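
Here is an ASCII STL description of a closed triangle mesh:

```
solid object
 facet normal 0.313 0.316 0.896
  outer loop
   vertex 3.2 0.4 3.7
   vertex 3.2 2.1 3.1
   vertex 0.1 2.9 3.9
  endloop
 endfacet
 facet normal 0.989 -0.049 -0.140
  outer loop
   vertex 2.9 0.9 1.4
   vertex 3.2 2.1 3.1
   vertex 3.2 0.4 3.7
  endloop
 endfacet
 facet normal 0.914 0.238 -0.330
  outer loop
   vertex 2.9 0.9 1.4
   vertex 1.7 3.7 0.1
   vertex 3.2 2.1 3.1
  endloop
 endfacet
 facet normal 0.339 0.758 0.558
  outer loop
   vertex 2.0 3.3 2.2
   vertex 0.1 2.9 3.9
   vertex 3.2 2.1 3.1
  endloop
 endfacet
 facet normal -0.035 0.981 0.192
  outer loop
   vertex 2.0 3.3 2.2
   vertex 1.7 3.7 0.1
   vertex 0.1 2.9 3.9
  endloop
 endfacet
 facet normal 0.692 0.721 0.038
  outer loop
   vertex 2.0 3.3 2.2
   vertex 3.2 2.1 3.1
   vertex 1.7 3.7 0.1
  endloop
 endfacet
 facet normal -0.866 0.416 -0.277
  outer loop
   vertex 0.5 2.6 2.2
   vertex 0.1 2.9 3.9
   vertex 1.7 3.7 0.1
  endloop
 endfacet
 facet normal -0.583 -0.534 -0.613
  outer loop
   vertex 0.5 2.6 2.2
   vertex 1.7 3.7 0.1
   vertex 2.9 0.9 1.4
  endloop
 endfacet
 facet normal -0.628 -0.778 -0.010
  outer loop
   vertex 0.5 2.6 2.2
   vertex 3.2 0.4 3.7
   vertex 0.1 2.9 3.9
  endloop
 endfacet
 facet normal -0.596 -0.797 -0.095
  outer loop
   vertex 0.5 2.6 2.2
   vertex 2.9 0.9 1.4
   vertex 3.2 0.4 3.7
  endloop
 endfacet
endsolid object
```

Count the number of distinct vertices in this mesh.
7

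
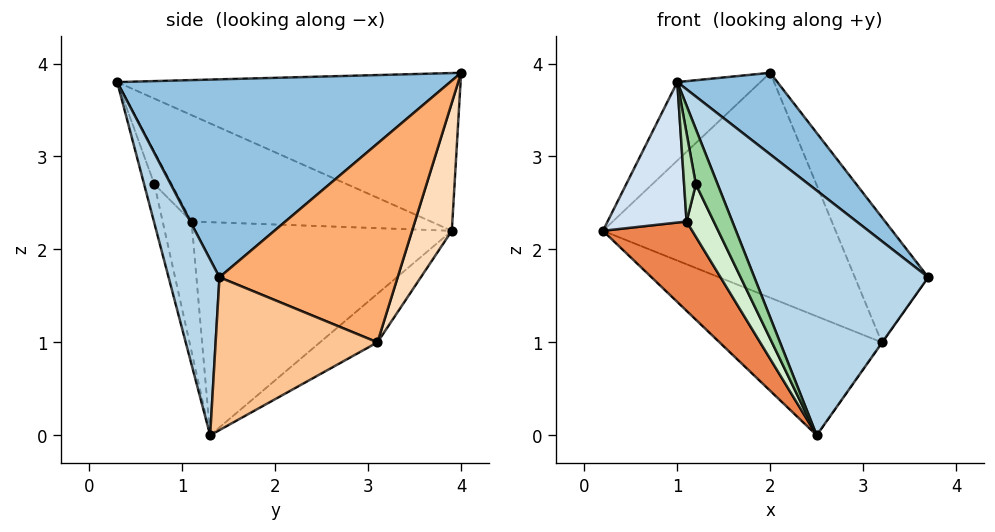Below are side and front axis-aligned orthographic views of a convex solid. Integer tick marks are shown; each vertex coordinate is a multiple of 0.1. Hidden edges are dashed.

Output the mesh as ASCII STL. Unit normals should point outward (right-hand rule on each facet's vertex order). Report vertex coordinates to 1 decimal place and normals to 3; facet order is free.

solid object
 facet normal -0.682 0.165 0.712
  outer loop
   vertex 2.0 4.0 3.9
   vertex 0.2 3.9 2.2
   vertex 1.0 0.3 3.8
  endloop
 endfacet
 facet normal 0.650 -0.196 0.734
  outer loop
   vertex 2.0 4.0 3.9
   vertex 1.0 0.3 3.8
   vertex 3.7 1.4 1.7
  endloop
 endfacet
 facet normal 0.278 -0.950 -0.140
  outer loop
   vertex 2.5 1.3 0.0
   vertex 3.7 1.4 1.7
   vertex 1.0 0.3 3.8
  endloop
 endfacet
 facet normal -0.925 -0.305 -0.225
  outer loop
   vertex 1.1 1.1 2.3
   vertex 1.0 0.3 3.8
   vertex 0.2 3.9 2.2
  endloop
 endfacet
 facet normal -0.809 -0.279 -0.517
  outer loop
   vertex 1.1 1.1 2.3
   vertex 0.2 3.9 2.2
   vertex 2.5 1.3 0.0
  endloop
 endfacet
 facet normal 0.894 0.368 0.256
  outer loop
   vertex 3.2 3.1 1.0
   vertex 2.0 4.0 3.9
   vertex 3.7 1.4 1.7
  endloop
 endfacet
 facet normal 0.817 0.003 -0.577
  outer loop
   vertex 3.2 3.1 1.0
   vertex 3.7 1.4 1.7
   vertex 2.5 1.3 0.0
  endloop
 endfacet
 facet normal 0.164 0.959 -0.230
  outer loop
   vertex 3.2 3.1 1.0
   vertex 0.2 3.9 2.2
   vertex 2.0 4.0 3.9
  endloop
 endfacet
 facet normal -0.188 0.532 -0.826
  outer loop
   vertex 3.2 3.1 1.0
   vertex 2.5 1.3 0.0
   vertex 0.2 3.9 2.2
  endloop
 endfacet
 facet normal -0.395 -0.838 -0.377
  outer loop
   vertex 1.2 0.7 2.7
   vertex 2.5 1.3 0.0
   vertex 1.0 0.3 3.8
  endloop
 endfacet
 facet normal -0.780 -0.529 -0.334
  outer loop
   vertex 1.2 0.7 2.7
   vertex 1.0 0.3 3.8
   vertex 1.1 1.1 2.3
  endloop
 endfacet
 facet normal -0.651 -0.612 -0.449
  outer loop
   vertex 1.2 0.7 2.7
   vertex 1.1 1.1 2.3
   vertex 2.5 1.3 0.0
  endloop
 endfacet
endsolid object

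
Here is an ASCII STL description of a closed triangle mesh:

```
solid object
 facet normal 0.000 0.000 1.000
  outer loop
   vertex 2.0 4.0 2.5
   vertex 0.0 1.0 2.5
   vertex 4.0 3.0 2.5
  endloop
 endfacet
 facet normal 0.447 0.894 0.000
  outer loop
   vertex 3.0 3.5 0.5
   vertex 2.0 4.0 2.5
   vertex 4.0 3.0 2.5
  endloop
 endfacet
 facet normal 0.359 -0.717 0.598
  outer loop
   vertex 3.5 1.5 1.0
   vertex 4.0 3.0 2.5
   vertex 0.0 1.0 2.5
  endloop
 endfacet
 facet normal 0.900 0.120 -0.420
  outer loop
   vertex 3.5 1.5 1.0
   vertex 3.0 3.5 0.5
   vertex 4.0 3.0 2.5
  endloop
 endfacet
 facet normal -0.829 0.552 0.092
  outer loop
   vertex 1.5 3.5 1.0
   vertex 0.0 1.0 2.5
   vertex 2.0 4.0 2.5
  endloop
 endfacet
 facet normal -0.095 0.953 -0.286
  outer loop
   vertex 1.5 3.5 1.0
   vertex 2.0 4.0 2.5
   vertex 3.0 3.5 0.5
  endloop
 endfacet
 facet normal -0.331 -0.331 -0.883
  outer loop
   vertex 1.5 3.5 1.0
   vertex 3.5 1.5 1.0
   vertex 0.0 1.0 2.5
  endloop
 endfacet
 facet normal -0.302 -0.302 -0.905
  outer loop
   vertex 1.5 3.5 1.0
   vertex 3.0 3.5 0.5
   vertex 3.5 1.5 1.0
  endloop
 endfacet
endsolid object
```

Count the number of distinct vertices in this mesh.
6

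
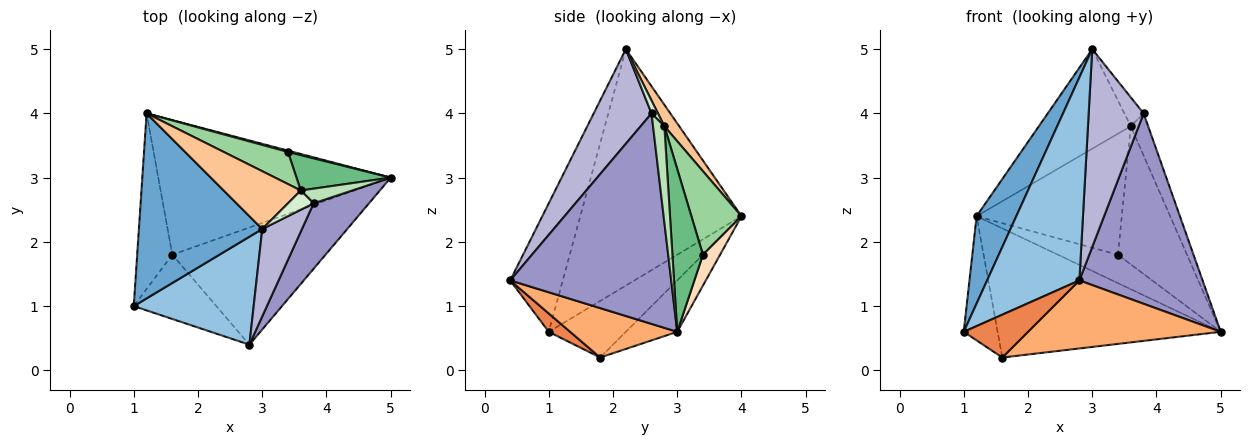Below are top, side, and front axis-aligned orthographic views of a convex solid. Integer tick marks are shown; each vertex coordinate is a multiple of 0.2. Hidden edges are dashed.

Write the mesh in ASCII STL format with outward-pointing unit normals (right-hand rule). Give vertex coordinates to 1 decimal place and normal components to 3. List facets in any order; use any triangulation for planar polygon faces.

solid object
 facet normal -0.866 -0.213 0.452
  outer loop
   vertex 3.0 2.2 5.0
   vertex 1.2 4.0 2.4
   vertex 1.0 1.0 0.6
  endloop
 endfacet
 facet normal -0.449 -0.789 0.419
  outer loop
   vertex 2.8 0.4 1.4
   vertex 3.0 2.2 5.0
   vertex 1.0 1.0 0.6
  endloop
 endfacet
 facet normal -0.796 0.350 -0.494
  outer loop
   vertex 1.6 1.8 0.2
   vertex 1.0 1.0 0.6
   vertex 1.2 4.0 2.4
  endloop
 endfacet
 facet normal -0.158 0.684 -0.712
  outer loop
   vertex 1.6 1.8 0.2
   vertex 1.2 4.0 2.4
   vertex 5.0 3.0 0.6
  endloop
 endfacet
 facet normal 0.182 -0.545 -0.818
  outer loop
   vertex 1.6 1.8 0.2
   vertex 2.8 0.4 1.4
   vertex 1.0 1.0 0.6
  endloop
 endfacet
 facet normal 0.269 -0.484 -0.833
  outer loop
   vertex 1.6 1.8 0.2
   vertex 5.0 3.0 0.6
   vertex 2.8 0.4 1.4
  endloop
 endfacet
 facet normal 0.138 0.856 0.497
  outer loop
   vertex 3.6 2.8 3.8
   vertex 1.2 4.0 2.4
   vertex 3.0 2.2 5.0
  endloop
 endfacet
 facet normal 0.274 0.961 0.046
  outer loop
   vertex 3.4 3.4 1.8
   vertex 5.0 3.0 0.6
   vertex 1.2 4.0 2.4
  endloop
 endfacet
 facet normal 0.394 0.891 0.228
  outer loop
   vertex 3.4 3.4 1.8
   vertex 3.6 2.8 3.8
   vertex 5.0 3.0 0.6
  endloop
 endfacet
 facet normal 0.316 0.917 0.243
  outer loop
   vertex 3.4 3.4 1.8
   vertex 1.2 4.0 2.4
   vertex 3.6 2.8 3.8
  endloop
 endfacet
 facet normal 0.524 0.804 0.280
  outer loop
   vertex 3.8 2.6 4.0
   vertex 5.0 3.0 0.6
   vertex 3.6 2.8 3.8
  endloop
 endfacet
 facet normal 0.267 0.802 0.535
  outer loop
   vertex 3.8 2.6 4.0
   vertex 3.6 2.8 3.8
   vertex 3.0 2.2 5.0
  endloop
 endfacet
 facet normal 0.777 -0.595 0.204
  outer loop
   vertex 3.8 2.6 4.0
   vertex 2.8 0.4 1.4
   vertex 5.0 3.0 0.6
  endloop
 endfacet
 facet normal 0.693 -0.659 0.291
  outer loop
   vertex 3.8 2.6 4.0
   vertex 3.0 2.2 5.0
   vertex 2.8 0.4 1.4
  endloop
 endfacet
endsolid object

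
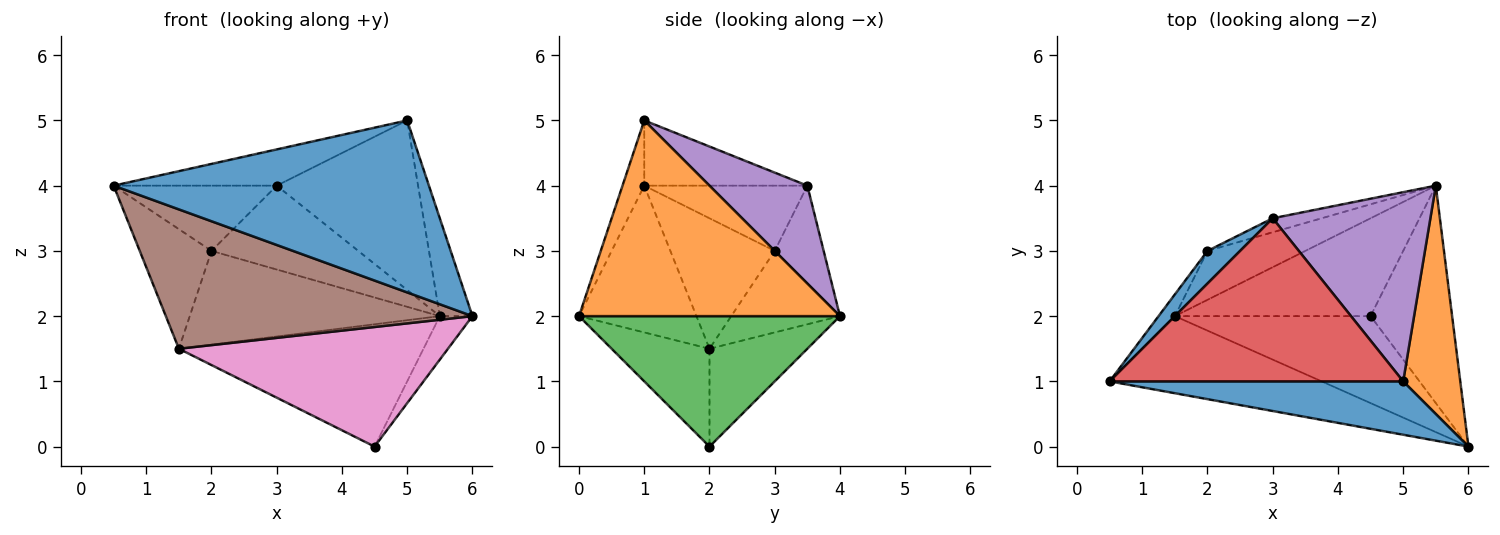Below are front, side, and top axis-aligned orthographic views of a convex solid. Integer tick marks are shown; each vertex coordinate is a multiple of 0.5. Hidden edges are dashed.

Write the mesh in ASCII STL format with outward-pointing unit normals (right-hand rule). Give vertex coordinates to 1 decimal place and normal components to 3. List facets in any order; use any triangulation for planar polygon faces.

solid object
 facet normal -0.066 -0.953 0.296
  outer loop
   vertex 5.0 1.0 5.0
   vertex 0.5 1.0 4.0
   vertex 6.0 0.0 2.0
  endloop
 endfacet
 facet normal 0.953 0.119 0.278
  outer loop
   vertex 5.0 1.0 5.0
   vertex 6.0 0.0 2.0
   vertex 5.5 4.0 2.0
  endloop
 endfacet
 facet normal 0.843 0.105 -0.527
  outer loop
   vertex 4.5 2.0 0.0
   vertex 5.5 4.0 2.0
   vertex 6.0 0.0 2.0
  endloop
 endfacet
 facet normal -0.212 0.212 0.954
  outer loop
   vertex 3.0 3.5 4.0
   vertex 0.5 1.0 4.0
   vertex 5.0 1.0 5.0
  endloop
 endfacet
 facet normal 0.420 0.606 0.676
  outer loop
   vertex 3.0 3.5 4.0
   vertex 5.0 1.0 5.0
   vertex 5.5 4.0 2.0
  endloop
 endfacet
 facet normal -0.318 -0.830 -0.459
  outer loop
   vertex 1.5 2.0 1.5
   vertex 6.0 0.0 2.0
   vertex 0.5 1.0 4.0
  endloop
 endfacet
 facet normal -0.282 -0.776 -0.564
  outer loop
   vertex 1.5 2.0 1.5
   vertex 4.5 2.0 0.0
   vertex 6.0 0.0 2.0
  endloop
 endfacet
 facet normal -0.298 0.745 -0.596
  outer loop
   vertex 1.5 2.0 1.5
   vertex 5.5 4.0 2.0
   vertex 4.5 2.0 0.0
  endloop
 endfacet
 facet normal -0.312 0.937 -0.156
  outer loop
   vertex 2.0 3.0 3.0
   vertex 3.0 3.5 4.0
   vertex 5.5 4.0 2.0
  endloop
 endfacet
 facet normal -0.360 0.827 -0.432
  outer loop
   vertex 2.0 3.0 3.0
   vertex 5.5 4.0 2.0
   vertex 1.5 2.0 1.5
  endloop
 endfacet
 facet normal -0.667 0.667 0.333
  outer loop
   vertex 2.0 3.0 3.0
   vertex 0.5 1.0 4.0
   vertex 3.0 3.5 4.0
  endloop
 endfacet
 facet normal -0.820 0.564 -0.102
  outer loop
   vertex 2.0 3.0 3.0
   vertex 1.5 2.0 1.5
   vertex 0.5 1.0 4.0
  endloop
 endfacet
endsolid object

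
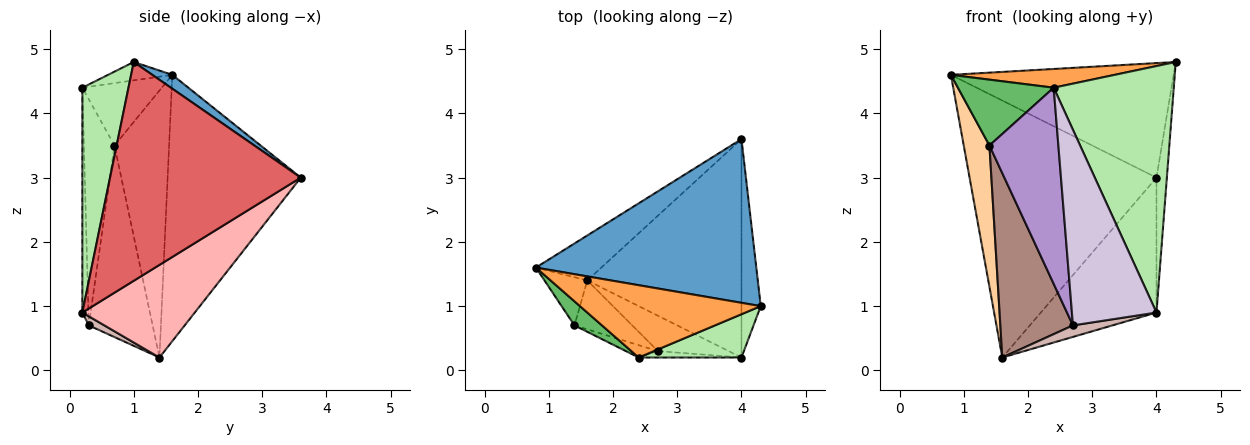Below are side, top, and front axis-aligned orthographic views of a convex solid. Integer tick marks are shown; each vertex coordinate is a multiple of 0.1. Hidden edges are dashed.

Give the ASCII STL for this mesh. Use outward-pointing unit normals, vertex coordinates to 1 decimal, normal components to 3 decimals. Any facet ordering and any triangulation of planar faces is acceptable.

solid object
 facet normal 0.051 0.572 0.818
  outer loop
   vertex 4.0 3.6 3.0
   vertex 0.8 1.6 4.6
   vertex 4.3 1.0 4.8
  endloop
 endfacet
 facet normal -0.574 0.806 -0.141
  outer loop
   vertex 1.6 1.4 0.2
   vertex 0.8 1.6 4.6
   vertex 4.0 3.6 3.0
  endloop
 endfacet
 facet normal -0.098 -0.249 0.963
  outer loop
   vertex 2.4 0.2 4.4
   vertex 4.3 1.0 4.8
   vertex 0.8 1.6 4.6
  endloop
 endfacet
 facet normal -0.895 -0.421 -0.144
  outer loop
   vertex 1.4 0.7 3.5
   vertex 0.8 1.6 4.6
   vertex 1.6 1.4 0.2
  endloop
 endfacet
 facet normal -0.614 -0.741 0.271
  outer loop
   vertex 1.4 0.7 3.5
   vertex 2.4 0.2 4.4
   vertex 0.8 1.6 4.6
  endloop
 endfacet
 facet normal 0.354 -0.921 0.162
  outer loop
   vertex 4.0 0.2 0.9
   vertex 4.3 1.0 4.8
   vertex 2.4 0.2 4.4
  endloop
 endfacet
 facet normal 0.995 0.054 -0.088
  outer loop
   vertex 4.0 0.2 0.9
   vertex 4.0 3.6 3.0
   vertex 4.3 1.0 4.8
  endloop
 endfacet
 facet normal 0.455 0.468 -0.758
  outer loop
   vertex 4.0 0.2 0.9
   vertex 1.6 1.4 0.2
   vertex 4.0 3.6 3.0
  endloop
 endfacet
 facet normal -0.405 -0.913 -0.057
  outer loop
   vertex 2.7 0.3 0.7
   vertex 2.4 0.2 4.4
   vertex 1.4 0.7 3.5
  endloop
 endfacet
 facet normal -0.072 -0.997 -0.033
  outer loop
   vertex 2.7 0.3 0.7
   vertex 4.0 0.2 0.9
   vertex 2.4 0.2 4.4
  endloop
 endfacet
 facet normal -0.648 -0.736 -0.195
  outer loop
   vertex 2.7 0.3 0.7
   vertex 1.4 0.7 3.5
   vertex 1.6 1.4 0.2
  endloop
 endfacet
 facet normal 0.122 -0.307 -0.944
  outer loop
   vertex 2.7 0.3 0.7
   vertex 1.6 1.4 0.2
   vertex 4.0 0.2 0.9
  endloop
 endfacet
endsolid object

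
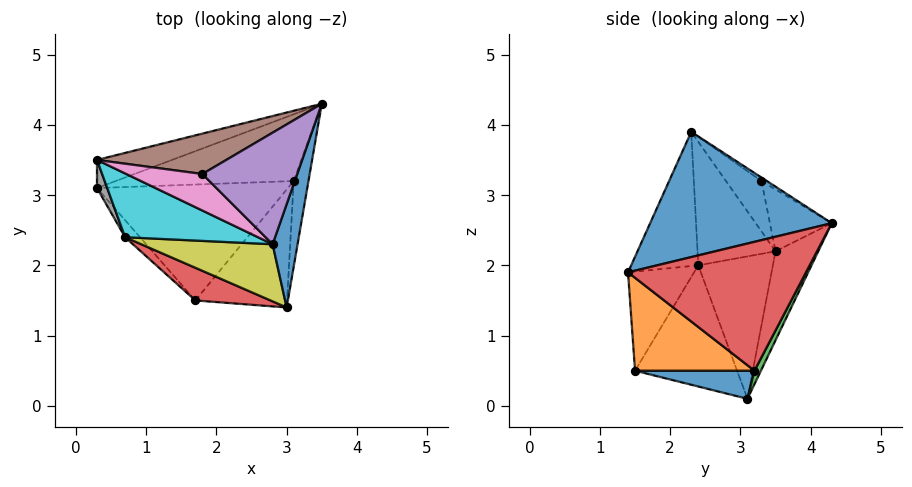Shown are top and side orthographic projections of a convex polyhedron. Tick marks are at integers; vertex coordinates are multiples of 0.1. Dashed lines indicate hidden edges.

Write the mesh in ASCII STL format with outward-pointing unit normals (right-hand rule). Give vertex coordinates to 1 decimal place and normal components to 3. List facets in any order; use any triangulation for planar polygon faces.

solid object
 facet normal 0.959 -0.211 0.191
  outer loop
   vertex 2.8 2.3 3.9
   vertex 3.0 1.4 1.9
   vertex 3.5 4.3 2.6
  endloop
 endfacet
 facet normal -0.217 0.959 -0.183
  outer loop
   vertex 0.3 3.5 2.2
   vertex 3.5 4.3 2.6
   vertex 0.3 3.1 0.1
  endloop
 endfacet
 facet normal 0.035 0.882 -0.469
  outer loop
   vertex 3.1 3.2 0.5
   vertex 0.3 3.1 0.1
   vertex 3.5 4.3 2.6
  endloop
 endfacet
 facet normal 0.983 -0.142 -0.113
  outer loop
   vertex 3.1 3.2 0.5
   vertex 3.5 4.3 2.6
   vertex 3.0 1.4 1.9
  endloop
 endfacet
 facet normal -0.031 0.552 0.833
  outer loop
   vertex 1.8 3.3 3.2
   vertex 2.8 2.3 3.9
   vertex 3.5 4.3 2.6
  endloop
 endfacet
 facet normal -0.266 0.787 0.557
  outer loop
   vertex 1.8 3.3 3.2
   vertex 3.5 4.3 2.6
   vertex 0.3 3.5 2.2
  endloop
 endfacet
 facet normal -0.551 0.032 0.834
  outer loop
   vertex 1.8 3.3 3.2
   vertex 0.3 3.5 2.2
   vertex 2.8 2.3 3.9
  endloop
 endfacet
 facet normal -0.934 -0.352 0.067
  outer loop
   vertex 0.7 2.4 2.0
   vertex 0.3 3.5 2.2
   vertex 0.3 3.1 0.1
  endloop
 endfacet
 facet normal -0.360 -0.864 0.353
  outer loop
   vertex 0.7 2.4 2.0
   vertex 3.0 1.4 1.9
   vertex 2.8 2.3 3.9
  endloop
 endfacet
 facet normal -0.636 -0.356 0.685
  outer loop
   vertex 0.7 2.4 2.0
   vertex 2.8 2.3 3.9
   vertex 0.3 3.5 2.2
  endloop
 endfacet
 facet normal 0.145 -0.119 -0.982
  outer loop
   vertex 1.7 1.5 0.5
   vertex 0.3 3.1 0.1
   vertex 3.1 3.2 0.5
  endloop
 endfacet
 facet normal 0.614 -0.506 -0.606
  outer loop
   vertex 1.7 1.5 0.5
   vertex 3.1 3.2 0.5
   vertex 3.0 1.4 1.9
  endloop
 endfacet
 facet normal -0.738 -0.669 -0.091
  outer loop
   vertex 1.7 1.5 0.5
   vertex 0.7 2.4 2.0
   vertex 0.3 3.1 0.1
  endloop
 endfacet
 facet normal -0.372 -0.884 0.282
  outer loop
   vertex 1.7 1.5 0.5
   vertex 3.0 1.4 1.9
   vertex 0.7 2.4 2.0
  endloop
 endfacet
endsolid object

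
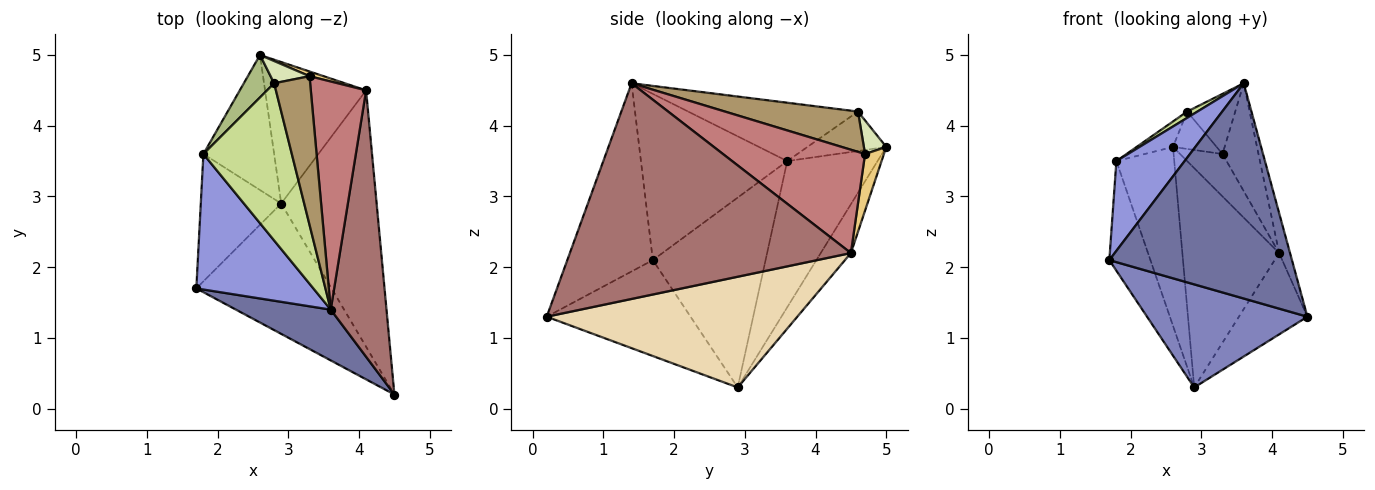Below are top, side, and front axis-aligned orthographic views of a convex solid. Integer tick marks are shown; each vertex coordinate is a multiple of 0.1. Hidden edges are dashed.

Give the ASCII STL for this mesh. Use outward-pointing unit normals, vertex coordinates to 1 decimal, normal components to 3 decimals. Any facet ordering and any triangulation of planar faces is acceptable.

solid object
 facet normal -0.415 -0.886 0.209
  outer loop
   vertex 3.6 1.4 4.6
   vertex 1.7 1.7 2.1
   vertex 4.5 0.2 1.3
  endloop
 endfacet
 facet normal -0.486 -0.542 -0.685
  outer loop
   vertex 2.9 2.9 0.3
   vertex 4.5 0.2 1.3
   vertex 1.7 1.7 2.1
  endloop
 endfacet
 facet normal -0.764 -0.356 0.538
  outer loop
   vertex 1.8 3.6 3.5
   vertex 1.7 1.7 2.1
   vertex 3.6 1.4 4.6
  endloop
 endfacet
 facet normal -0.873 0.318 -0.370
  outer loop
   vertex 1.8 3.6 3.5
   vertex 2.9 2.9 0.3
   vertex 1.7 1.7 2.1
  endloop
 endfacet
 facet normal -0.780 0.500 -0.377
  outer loop
   vertex 1.8 3.6 3.5
   vertex 2.6 5.0 3.7
   vertex 2.9 2.9 0.3
  endloop
 endfacet
 facet normal -0.744 0.344 0.573
  outer loop
   vertex 2.8 4.6 4.2
   vertex 2.6 5.0 3.7
   vertex 1.8 3.6 3.5
  endloop
 endfacet
 facet normal -0.551 -0.033 0.834
  outer loop
   vertex 2.8 4.6 4.2
   vertex 1.8 3.6 3.5
   vertex 3.6 1.4 4.6
  endloop
 endfacet
 facet normal 0.404 0.786 0.468
  outer loop
   vertex 2.8 4.6 4.2
   vertex 3.3 4.7 3.6
   vertex 2.6 5.0 3.7
  endloop
 endfacet
 facet normal 0.720 0.260 0.643
  outer loop
   vertex 2.8 4.6 4.2
   vertex 3.6 1.4 4.6
   vertex 3.3 4.7 3.6
  endloop
 endfacet
 facet normal -0.253 0.813 -0.524
  outer loop
   vertex 4.1 4.5 2.2
   vertex 2.9 2.9 0.3
   vertex 2.6 5.0 3.7
  endloop
 endfacet
 facet normal 0.404 0.909 0.101
  outer loop
   vertex 4.1 4.5 2.2
   vertex 2.6 5.0 3.7
   vertex 3.3 4.7 3.6
  endloop
 endfacet
 facet normal 0.742 0.203 -0.639
  outer loop
   vertex 4.1 4.5 2.2
   vertex 4.5 0.2 1.3
   vertex 2.9 2.9 0.3
  endloop
 endfacet
 facet normal 0.967 0.038 0.250
  outer loop
   vertex 4.1 4.5 2.2
   vertex 3.6 1.4 4.6
   vertex 4.5 0.2 1.3
  endloop
 endfacet
 facet normal 0.860 0.218 0.461
  outer loop
   vertex 4.1 4.5 2.2
   vertex 3.3 4.7 3.6
   vertex 3.6 1.4 4.6
  endloop
 endfacet
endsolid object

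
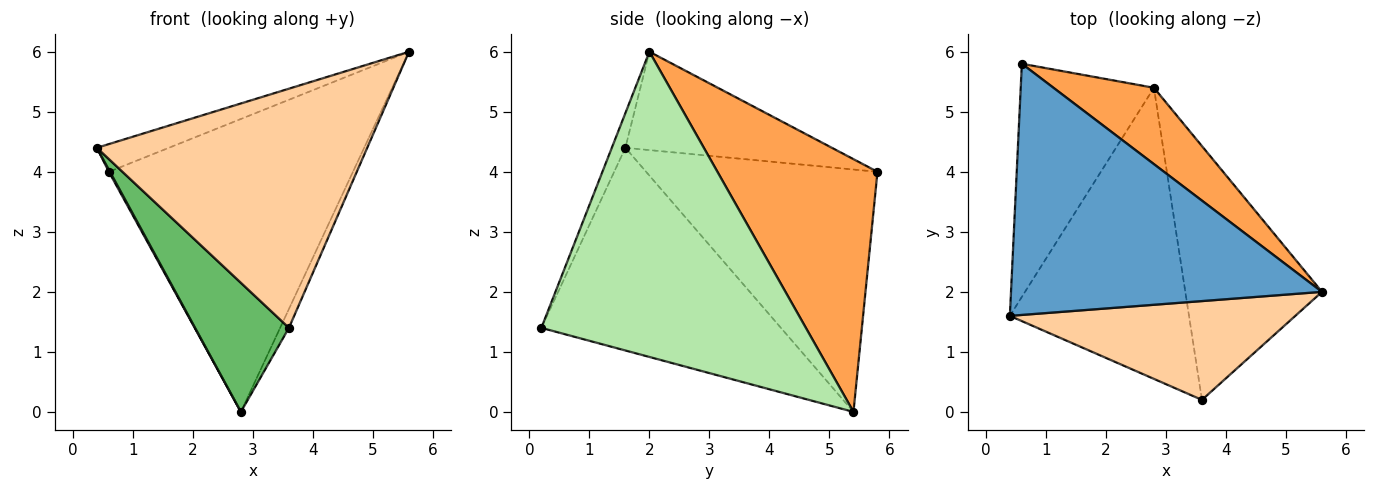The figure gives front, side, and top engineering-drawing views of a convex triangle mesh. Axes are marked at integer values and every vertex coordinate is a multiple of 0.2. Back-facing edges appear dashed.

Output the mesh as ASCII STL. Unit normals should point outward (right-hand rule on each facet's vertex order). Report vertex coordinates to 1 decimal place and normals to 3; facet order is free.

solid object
 facet normal -0.300 0.105 0.948
  outer loop
   vertex 0.6 5.8 4.0
   vertex 0.4 1.6 4.4
   vertex 5.6 2.0 6.0
  endloop
 endfacet
 facet normal -0.876 -0.004 -0.482
  outer loop
   vertex 2.8 5.4 0.0
   vertex 0.4 1.6 4.4
   vertex 0.6 5.8 4.0
  endloop
 endfacet
 facet normal 0.536 0.817 0.213
  outer loop
   vertex 2.8 5.4 0.0
   vertex 0.6 5.8 4.0
   vertex 5.6 2.0 6.0
  endloop
 endfacet
 facet normal -0.046 -0.923 0.381
  outer loop
   vertex 3.6 0.2 1.4
   vertex 5.6 2.0 6.0
   vertex 0.4 1.6 4.4
  endloop
 endfacet
 facet normal -0.719 -0.282 -0.635
  outer loop
   vertex 3.6 0.2 1.4
   vertex 0.4 1.6 4.4
   vertex 2.8 5.4 0.0
  endloop
 endfacet
 facet normal 0.912 0.030 -0.409
  outer loop
   vertex 3.6 0.2 1.4
   vertex 2.8 5.4 0.0
   vertex 5.6 2.0 6.0
  endloop
 endfacet
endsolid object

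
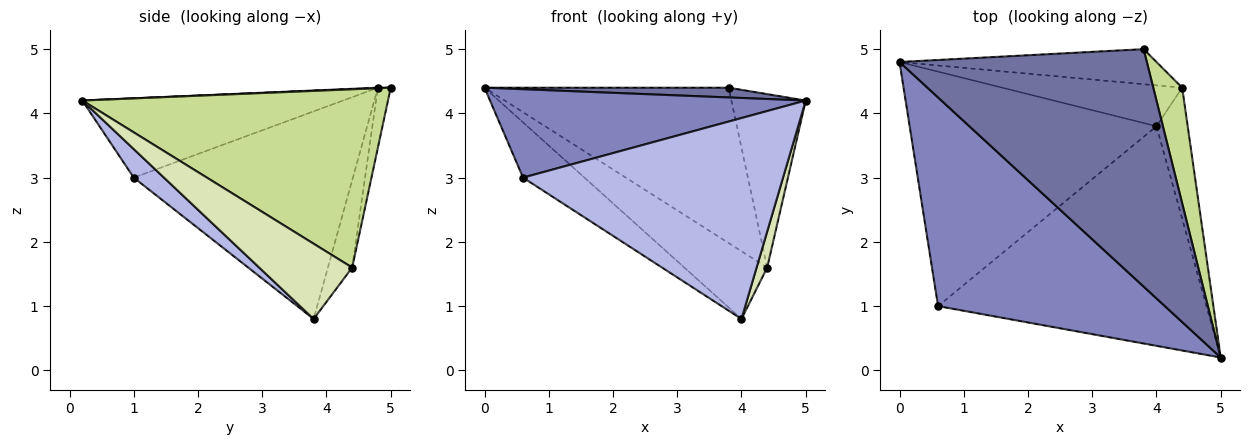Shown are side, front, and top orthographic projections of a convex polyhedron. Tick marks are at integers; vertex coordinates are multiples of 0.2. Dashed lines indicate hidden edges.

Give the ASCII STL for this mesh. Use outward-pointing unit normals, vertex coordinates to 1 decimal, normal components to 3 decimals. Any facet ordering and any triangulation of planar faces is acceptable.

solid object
 facet normal 0.002 -0.041 0.999
  outer loop
   vertex 3.8 5.0 4.4
   vertex 0.0 4.8 4.4
   vertex 5.0 0.2 4.2
  endloop
 endfacet
 facet normal -0.307 -0.371 0.876
  outer loop
   vertex 0.6 1.0 3.0
   vertex 5.0 0.2 4.2
   vertex 0.0 4.8 4.4
  endloop
 endfacet
 facet normal -0.633 0.177 -0.753
  outer loop
   vertex 0.6 1.0 3.0
   vertex 0.0 4.8 4.4
   vertex 4.0 3.8 0.8
  endloop
 endfacet
 facet normal 0.078 -0.673 -0.736
  outer loop
   vertex 0.6 1.0 3.0
   vertex 4.0 3.8 0.8
   vertex 5.0 0.2 4.2
  endloop
 endfacet
 facet normal -0.051 0.974 -0.220
  outer loop
   vertex 4.4 4.4 1.6
   vertex 0.0 4.8 4.4
   vertex 3.8 5.0 4.4
  endloop
 endfacet
 facet normal -0.243 0.830 -0.501
  outer loop
   vertex 4.4 4.4 1.6
   vertex 4.0 3.8 0.8
   vertex 0.0 4.8 4.4
  endloop
 endfacet
 facet normal 0.960 0.233 0.156
  outer loop
   vertex 4.4 4.4 1.6
   vertex 3.8 5.0 4.4
   vertex 5.0 0.2 4.2
  endloop
 endfacet
 facet normal 0.919 -0.105 -0.381
  outer loop
   vertex 4.4 4.4 1.6
   vertex 5.0 0.2 4.2
   vertex 4.0 3.8 0.8
  endloop
 endfacet
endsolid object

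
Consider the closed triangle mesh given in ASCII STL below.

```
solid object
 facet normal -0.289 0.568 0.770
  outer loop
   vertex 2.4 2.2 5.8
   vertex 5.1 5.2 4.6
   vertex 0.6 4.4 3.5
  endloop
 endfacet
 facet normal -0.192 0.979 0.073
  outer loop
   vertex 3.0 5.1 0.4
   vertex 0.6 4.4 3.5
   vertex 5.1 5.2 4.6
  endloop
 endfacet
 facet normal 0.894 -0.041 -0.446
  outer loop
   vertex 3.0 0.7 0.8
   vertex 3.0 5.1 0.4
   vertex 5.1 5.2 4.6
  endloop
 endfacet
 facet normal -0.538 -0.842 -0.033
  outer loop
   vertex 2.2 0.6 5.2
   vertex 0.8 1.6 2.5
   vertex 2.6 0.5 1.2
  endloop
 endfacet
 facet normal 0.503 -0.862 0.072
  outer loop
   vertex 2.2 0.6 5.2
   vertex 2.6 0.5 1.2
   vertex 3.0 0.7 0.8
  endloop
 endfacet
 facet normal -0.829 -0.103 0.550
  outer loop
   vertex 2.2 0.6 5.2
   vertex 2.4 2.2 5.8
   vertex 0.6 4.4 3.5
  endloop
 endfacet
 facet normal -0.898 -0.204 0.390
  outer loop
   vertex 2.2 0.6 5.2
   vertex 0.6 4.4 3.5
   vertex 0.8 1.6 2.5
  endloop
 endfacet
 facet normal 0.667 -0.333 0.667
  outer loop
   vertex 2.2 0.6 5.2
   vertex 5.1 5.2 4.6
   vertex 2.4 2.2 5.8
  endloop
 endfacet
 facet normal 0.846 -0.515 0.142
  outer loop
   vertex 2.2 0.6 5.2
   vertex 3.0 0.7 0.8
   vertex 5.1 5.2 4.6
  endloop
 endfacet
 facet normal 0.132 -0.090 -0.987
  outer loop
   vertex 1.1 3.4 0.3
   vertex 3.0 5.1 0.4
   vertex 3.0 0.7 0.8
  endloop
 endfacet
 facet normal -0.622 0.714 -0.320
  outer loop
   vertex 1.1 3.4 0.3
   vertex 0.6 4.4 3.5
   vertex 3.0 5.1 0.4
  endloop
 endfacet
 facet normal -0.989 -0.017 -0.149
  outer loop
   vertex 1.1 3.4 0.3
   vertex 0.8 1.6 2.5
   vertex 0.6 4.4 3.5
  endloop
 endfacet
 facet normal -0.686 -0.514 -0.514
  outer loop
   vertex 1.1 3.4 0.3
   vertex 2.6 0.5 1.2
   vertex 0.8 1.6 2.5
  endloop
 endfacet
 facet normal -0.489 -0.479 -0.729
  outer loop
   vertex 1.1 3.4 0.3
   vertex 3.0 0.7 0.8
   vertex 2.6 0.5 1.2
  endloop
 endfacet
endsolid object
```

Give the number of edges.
21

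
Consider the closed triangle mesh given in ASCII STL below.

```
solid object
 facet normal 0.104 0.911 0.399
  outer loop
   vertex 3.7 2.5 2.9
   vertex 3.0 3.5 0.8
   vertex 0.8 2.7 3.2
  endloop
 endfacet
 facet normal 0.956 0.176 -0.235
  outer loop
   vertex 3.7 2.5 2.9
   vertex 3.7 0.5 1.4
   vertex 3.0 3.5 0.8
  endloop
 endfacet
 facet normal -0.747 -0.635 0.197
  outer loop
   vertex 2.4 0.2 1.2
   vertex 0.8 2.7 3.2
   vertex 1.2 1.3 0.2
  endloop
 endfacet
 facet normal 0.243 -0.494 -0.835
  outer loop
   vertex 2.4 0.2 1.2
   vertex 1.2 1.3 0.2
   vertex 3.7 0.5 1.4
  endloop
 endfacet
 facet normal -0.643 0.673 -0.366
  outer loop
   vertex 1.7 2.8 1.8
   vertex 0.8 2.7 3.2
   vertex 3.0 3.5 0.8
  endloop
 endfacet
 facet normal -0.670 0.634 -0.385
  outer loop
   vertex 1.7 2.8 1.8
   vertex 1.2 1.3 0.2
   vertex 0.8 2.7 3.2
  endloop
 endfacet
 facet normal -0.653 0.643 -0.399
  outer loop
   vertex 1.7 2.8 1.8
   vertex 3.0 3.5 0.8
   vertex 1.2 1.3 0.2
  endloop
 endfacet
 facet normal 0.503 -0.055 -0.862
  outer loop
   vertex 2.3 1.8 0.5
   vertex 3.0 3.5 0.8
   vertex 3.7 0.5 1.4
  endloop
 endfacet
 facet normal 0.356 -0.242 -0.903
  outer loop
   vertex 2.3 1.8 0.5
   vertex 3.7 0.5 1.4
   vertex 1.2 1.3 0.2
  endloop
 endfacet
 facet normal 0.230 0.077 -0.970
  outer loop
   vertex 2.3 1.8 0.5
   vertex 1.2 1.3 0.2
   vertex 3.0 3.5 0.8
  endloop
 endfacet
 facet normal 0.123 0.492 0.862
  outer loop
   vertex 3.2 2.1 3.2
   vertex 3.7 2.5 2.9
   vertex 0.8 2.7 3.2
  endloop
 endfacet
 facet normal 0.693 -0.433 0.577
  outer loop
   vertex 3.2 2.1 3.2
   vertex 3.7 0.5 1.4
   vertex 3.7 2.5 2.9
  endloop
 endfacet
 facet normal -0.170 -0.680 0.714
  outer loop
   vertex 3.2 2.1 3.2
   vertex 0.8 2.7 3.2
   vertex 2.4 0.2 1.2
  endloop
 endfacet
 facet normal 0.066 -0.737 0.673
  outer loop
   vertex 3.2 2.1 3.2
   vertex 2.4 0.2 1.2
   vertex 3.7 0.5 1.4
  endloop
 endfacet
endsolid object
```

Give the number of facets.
14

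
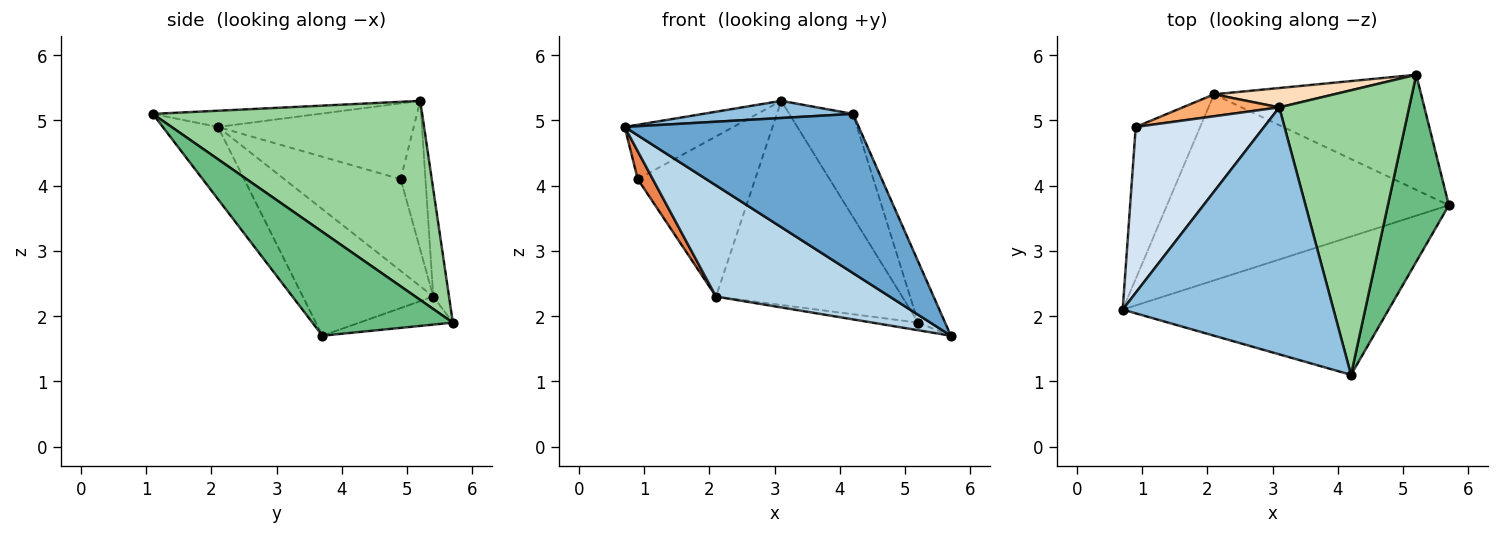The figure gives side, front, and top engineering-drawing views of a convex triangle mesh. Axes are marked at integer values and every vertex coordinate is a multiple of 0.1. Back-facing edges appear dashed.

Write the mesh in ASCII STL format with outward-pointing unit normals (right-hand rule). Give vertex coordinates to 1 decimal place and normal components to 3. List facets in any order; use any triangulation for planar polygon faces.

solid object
 facet normal -0.175 -0.743 -0.646
  outer loop
   vertex 4.2 1.1 5.1
   vertex 0.7 2.1 4.9
   vertex 5.7 3.7 1.7
  endloop
 endfacet
 facet normal -0.077 -0.069 0.995
  outer loop
   vertex 4.2 1.1 5.1
   vertex 3.1 5.2 5.3
   vertex 0.7 2.1 4.9
  endloop
 endfacet
 facet normal -0.360 -0.479 -0.801
  outer loop
   vertex 2.1 5.4 2.3
   vertex 5.7 3.7 1.7
   vertex 0.7 2.1 4.9
  endloop
 endfacet
 facet normal -0.489 0.272 0.829
  outer loop
   vertex 0.9 4.9 4.1
   vertex 0.7 2.1 4.9
   vertex 3.1 5.2 5.3
  endloop
 endfacet
 facet normal -0.814 -0.105 -0.572
  outer loop
   vertex 0.9 4.9 4.1
   vertex 2.1 5.4 2.3
   vertex 0.7 2.1 4.9
  endloop
 endfacet
 facet normal -0.205 0.970 0.133
  outer loop
   vertex 0.9 4.9 4.1
   vertex 3.1 5.2 5.3
   vertex 2.1 5.4 2.3
  endloop
 endfacet
 facet normal -0.134 0.065 -0.989
  outer loop
   vertex 5.2 5.7 1.9
   vertex 5.7 3.7 1.7
   vertex 2.1 5.4 2.3
  endloop
 endfacet
 facet normal -0.084 0.992 0.094
  outer loop
   vertex 5.2 5.7 1.9
   vertex 2.1 5.4 2.3
   vertex 3.1 5.2 5.3
  endloop
 endfacet
 facet normal 0.851 0.163 0.500
  outer loop
   vertex 5.2 5.7 1.9
   vertex 4.2 1.1 5.1
   vertex 5.7 3.7 1.7
  endloop
 endfacet
 facet normal 0.822 0.194 0.536
  outer loop
   vertex 5.2 5.7 1.9
   vertex 3.1 5.2 5.3
   vertex 4.2 1.1 5.1
  endloop
 endfacet
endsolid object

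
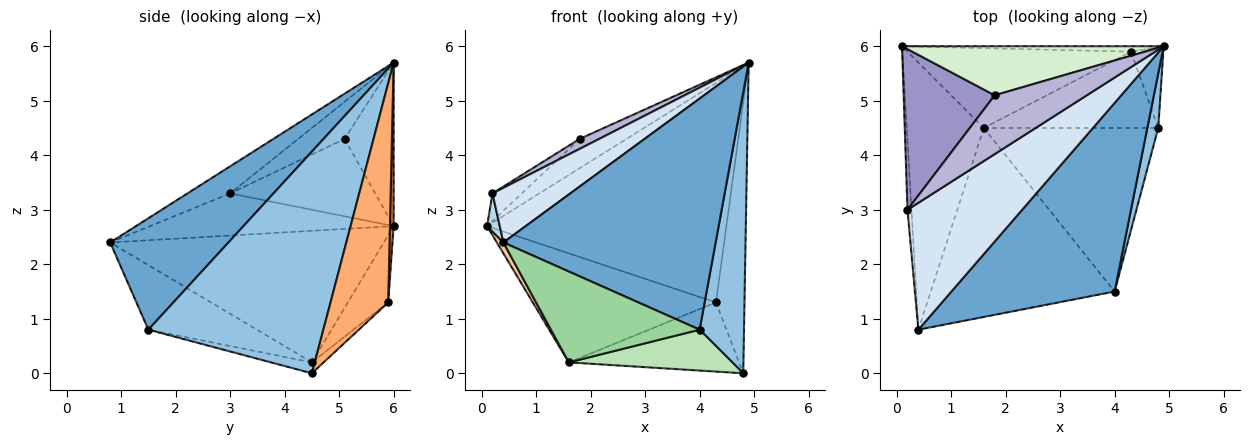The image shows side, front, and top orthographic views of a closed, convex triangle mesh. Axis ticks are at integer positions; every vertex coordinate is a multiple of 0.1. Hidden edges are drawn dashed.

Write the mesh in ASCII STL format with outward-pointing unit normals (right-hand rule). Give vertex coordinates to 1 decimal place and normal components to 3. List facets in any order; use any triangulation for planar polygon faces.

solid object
 facet normal 0.396 -0.711 0.580
  outer loop
   vertex 4.0 1.5 0.8
   vertex 4.9 6.0 5.7
   vertex 0.4 0.8 2.4
  endloop
 endfacet
 facet normal 0.968 -0.245 0.048
  outer loop
   vertex 4.0 1.5 0.8
   vertex 4.8 4.5 0.0
   vertex 4.9 6.0 5.7
  endloop
 endfacet
 facet normal -0.994 -0.052 -0.094
  outer loop
   vertex 0.2 3.0 3.3
   vertex 0.1 6.0 2.7
   vertex 0.4 0.8 2.4
  endloop
 endfacet
 facet normal -0.212 -0.386 0.898
  outer loop
   vertex 0.2 3.0 3.3
   vertex 0.4 0.8 2.4
   vertex 4.9 6.0 5.7
  endloop
 endfacet
 facet normal 0.016 1.000 -0.025
  outer loop
   vertex 4.3 5.9 1.3
   vertex 0.1 6.0 2.7
   vertex 4.9 6.0 5.7
  endloop
 endfacet
 facet normal 0.889 0.439 -0.131
  outer loop
   vertex 4.3 5.9 1.3
   vertex 4.9 6.0 5.7
   vertex 4.8 4.5 0.0
  endloop
 endfacet
 facet normal -0.863 -0.021 -0.505
  outer loop
   vertex 1.6 4.5 0.2
   vertex 0.4 0.8 2.4
   vertex 0.1 6.0 2.7
  endloop
 endfacet
 facet normal -0.175 0.794 -0.582
  outer loop
   vertex 1.6 4.5 0.2
   vertex 0.1 6.0 2.7
   vertex 4.3 5.9 1.3
  endloop
 endfacet
 facet normal -0.046 0.671 -0.740
  outer loop
   vertex 1.6 4.5 0.2
   vertex 4.3 5.9 1.3
   vertex 4.8 4.5 0.0
  endloop
 endfacet
 facet normal -0.302 -0.413 -0.859
  outer loop
   vertex 1.6 4.5 0.2
   vertex 4.0 1.5 0.8
   vertex 0.4 0.8 2.4
  endloop
 endfacet
 facet normal -0.061 -0.242 -0.968
  outer loop
   vertex 1.6 4.5 0.2
   vertex 4.8 4.5 0.0
   vertex 4.0 1.5 0.8
  endloop
 endfacet
 facet normal -0.473 0.452 0.757
  outer loop
   vertex 1.8 5.1 4.3
   vertex 4.9 6.0 5.7
   vertex 0.1 6.0 2.7
  endloop
 endfacet
 facet normal -0.642 0.130 0.755
  outer loop
   vertex 1.8 5.1 4.3
   vertex 0.1 6.0 2.7
   vertex 0.2 3.0 3.3
  endloop
 endfacet
 facet normal -0.369 -0.155 0.916
  outer loop
   vertex 1.8 5.1 4.3
   vertex 0.2 3.0 3.3
   vertex 4.9 6.0 5.7
  endloop
 endfacet
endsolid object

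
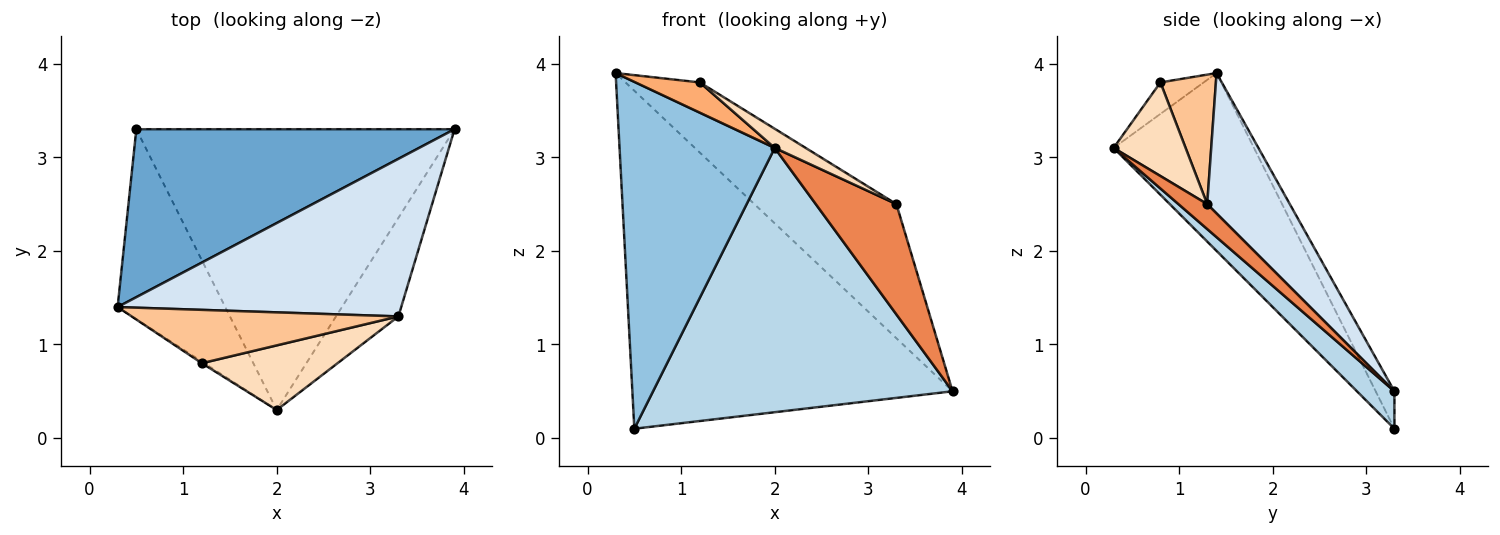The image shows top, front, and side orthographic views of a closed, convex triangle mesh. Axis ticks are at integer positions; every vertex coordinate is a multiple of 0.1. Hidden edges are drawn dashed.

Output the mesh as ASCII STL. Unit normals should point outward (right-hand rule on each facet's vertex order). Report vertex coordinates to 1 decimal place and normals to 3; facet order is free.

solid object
 facet normal -0.052 0.894 0.444
  outer loop
   vertex 0.5 3.3 0.1
   vertex 0.3 1.4 3.9
   vertex 3.9 3.3 0.5
  endloop
 endfacet
 facet normal -0.622 -0.687 -0.376
  outer loop
   vertex 0.5 3.3 0.1
   vertex 2.0 0.3 3.1
   vertex 0.3 1.4 3.9
  endloop
 endfacet
 facet normal 0.085 -0.683 -0.726
  outer loop
   vertex 0.5 3.3 0.1
   vertex 3.9 3.3 0.5
   vertex 2.0 0.3 3.1
  endloop
 endfacet
 facet normal 0.353 0.607 0.712
  outer loop
   vertex 3.3 1.3 2.5
   vertex 3.9 3.3 0.5
   vertex 0.3 1.4 3.9
  endloop
 endfacet
 facet normal 0.257 -0.721 -0.644
  outer loop
   vertex 3.3 1.3 2.5
   vertex 2.0 0.3 3.1
   vertex 3.9 3.3 0.5
  endloop
 endfacet
 facet normal -0.558 -0.829 -0.045
  outer loop
   vertex 1.2 0.8 3.8
   vertex 0.3 1.4 3.9
   vertex 2.0 0.3 3.1
  endloop
 endfacet
 facet normal 0.390 0.451 0.803
  outer loop
   vertex 1.2 0.8 3.8
   vertex 3.3 1.3 2.5
   vertex 0.3 1.4 3.9
  endloop
 endfacet
 facet normal 0.552 -0.237 0.800
  outer loop
   vertex 1.2 0.8 3.8
   vertex 2.0 0.3 3.1
   vertex 3.3 1.3 2.5
  endloop
 endfacet
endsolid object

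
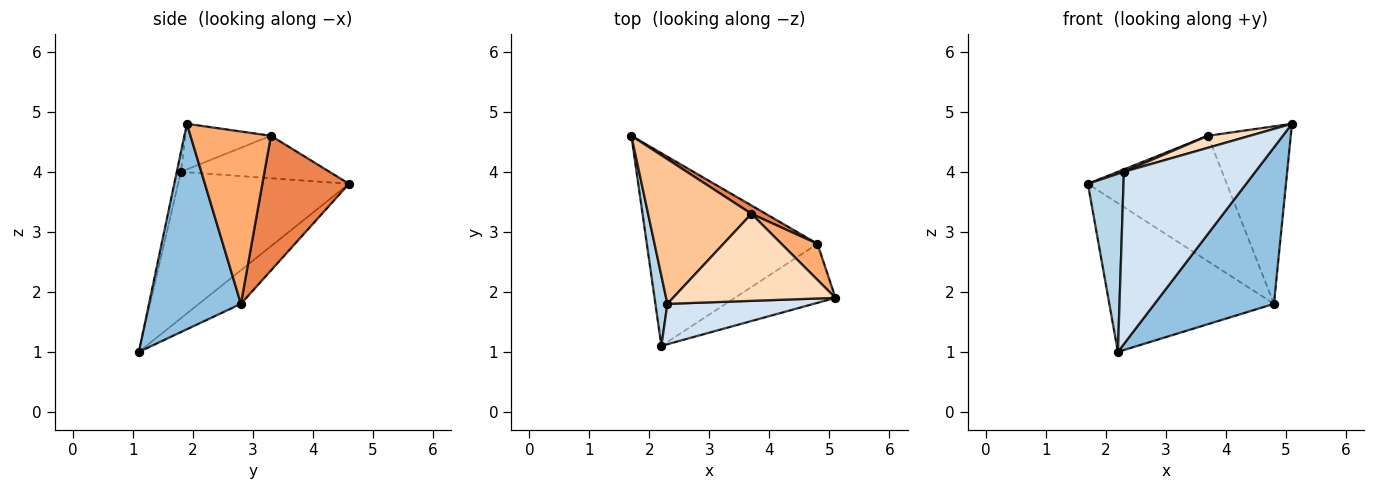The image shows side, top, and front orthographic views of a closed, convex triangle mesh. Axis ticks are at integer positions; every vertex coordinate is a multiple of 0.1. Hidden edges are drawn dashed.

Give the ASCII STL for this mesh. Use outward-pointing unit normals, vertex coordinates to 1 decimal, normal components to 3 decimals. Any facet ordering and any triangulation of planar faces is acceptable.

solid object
 facet normal -0.154 0.604 -0.782
  outer loop
   vertex 4.8 2.8 1.8
   vertex 2.2 1.1 1.0
   vertex 1.7 4.6 3.8
  endloop
 endfacet
 facet normal 0.584 -0.759 -0.286
  outer loop
   vertex 4.8 2.8 1.8
   vertex 5.1 1.9 4.8
   vertex 2.2 1.1 1.0
  endloop
 endfacet
 facet normal -0.976 -0.203 0.080
  outer loop
   vertex 2.3 1.8 4.0
   vertex 1.7 4.6 3.8
   vertex 2.2 1.1 1.0
  endloop
 endfacet
 facet normal -0.030 -0.973 0.228
  outer loop
   vertex 2.3 1.8 4.0
   vertex 2.2 1.1 1.0
   vertex 5.1 1.9 4.8
  endloop
 endfacet
 facet normal 0.528 0.847 0.056
  outer loop
   vertex 3.7 3.3 4.6
   vertex 4.8 2.8 1.8
   vertex 1.7 4.6 3.8
  endloop
 endfacet
 facet normal 0.689 0.710 0.144
  outer loop
   vertex 3.7 3.3 4.6
   vertex 5.1 1.9 4.8
   vertex 4.8 2.8 1.8
  endloop
 endfacet
 facet normal -0.380 -0.015 0.925
  outer loop
   vertex 3.7 3.3 4.6
   vertex 1.7 4.6 3.8
   vertex 2.3 1.8 4.0
  endloop
 endfacet
 facet normal -0.268 -0.132 0.954
  outer loop
   vertex 3.7 3.3 4.6
   vertex 2.3 1.8 4.0
   vertex 5.1 1.9 4.8
  endloop
 endfacet
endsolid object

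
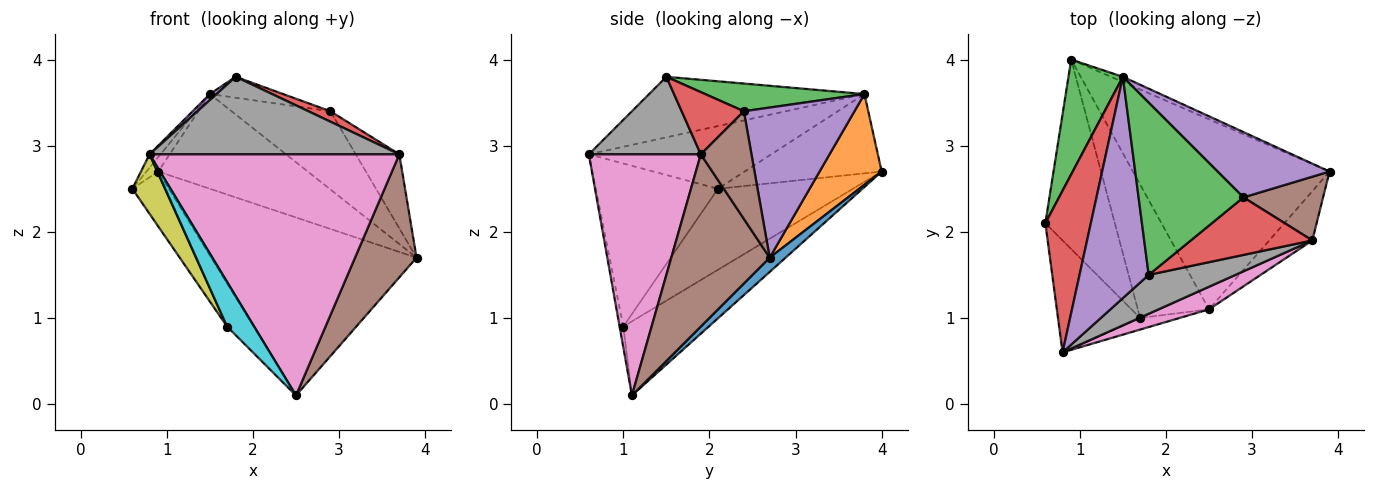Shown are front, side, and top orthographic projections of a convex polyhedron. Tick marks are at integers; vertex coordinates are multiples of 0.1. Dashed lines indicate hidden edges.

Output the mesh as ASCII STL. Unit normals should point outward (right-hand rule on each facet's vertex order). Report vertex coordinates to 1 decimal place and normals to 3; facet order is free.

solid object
 facet normal 0.053 0.683 -0.729
  outer loop
   vertex 2.5 1.1 0.1
   vertex 0.9 4.0 2.7
   vertex 3.9 2.7 1.7
  endloop
 endfacet
 facet normal 0.383 0.922 -0.050
  outer loop
   vertex 1.5 3.8 3.6
   vertex 3.9 2.7 1.7
   vertex 0.9 4.0 2.7
  endloop
 endfacet
 facet normal -0.823 0.071 0.564
  outer loop
   vertex 1.5 3.8 3.6
   vertex 0.9 4.0 2.7
   vertex 0.6 2.1 2.5
  endloop
 endfacet
 facet normal -0.809 0.049 0.586
  outer loop
   vertex 0.8 0.6 2.9
   vertex 1.5 3.8 3.6
   vertex 0.6 2.1 2.5
  endloop
 endfacet
 facet normal -0.659 -0.020 0.752
  outer loop
   vertex 0.8 0.6 2.9
   vertex 1.8 1.5 3.8
   vertex 1.5 3.8 3.6
  endloop
 endfacet
 facet normal 0.830 -0.518 -0.207
  outer loop
   vertex 3.7 1.9 2.9
   vertex 2.5 1.1 0.1
   vertex 3.9 2.7 1.7
  endloop
 endfacet
 facet normal 0.408 -0.909 0.085
  outer loop
   vertex 3.7 1.9 2.9
   vertex 0.8 0.6 2.9
   vertex 2.5 1.1 0.1
  endloop
 endfacet
 facet normal 0.372 -0.830 0.416
  outer loop
   vertex 3.7 1.9 2.9
   vertex 1.8 1.5 3.8
   vertex 0.8 0.6 2.9
  endloop
 endfacet
 facet normal -0.869 -0.232 -0.437
  outer loop
   vertex 1.7 1.0 0.9
   vertex 0.8 0.6 2.9
   vertex 0.6 2.1 2.5
  endloop
 endfacet
 facet normal -0.131 -0.959 -0.251
  outer loop
   vertex 1.7 1.0 0.9
   vertex 2.5 1.1 0.1
   vertex 0.8 0.6 2.9
  endloop
 endfacet
 facet normal -0.746 0.185 -0.640
  outer loop
   vertex 1.7 1.0 0.9
   vertex 0.6 2.1 2.5
   vertex 0.9 4.0 2.7
  endloop
 endfacet
 facet normal -0.704 0.218 -0.676
  outer loop
   vertex 1.7 1.0 0.9
   vertex 0.9 4.0 2.7
   vertex 2.5 1.1 0.1
  endloop
 endfacet
 facet normal 0.254 0.117 0.960
  outer loop
   vertex 2.9 2.4 3.4
   vertex 1.5 3.8 3.6
   vertex 1.8 1.5 3.8
  endloop
 endfacet
 facet normal 0.450 -0.159 0.879
  outer loop
   vertex 2.9 2.4 3.4
   vertex 1.8 1.5 3.8
   vertex 3.7 1.9 2.9
  endloop
 endfacet
 facet normal 0.652 0.582 0.486
  outer loop
   vertex 2.9 2.4 3.4
   vertex 3.9 2.7 1.7
   vertex 1.5 3.8 3.6
  endloop
 endfacet
 facet normal 0.661 0.569 0.489
  outer loop
   vertex 2.9 2.4 3.4
   vertex 3.7 1.9 2.9
   vertex 3.9 2.7 1.7
  endloop
 endfacet
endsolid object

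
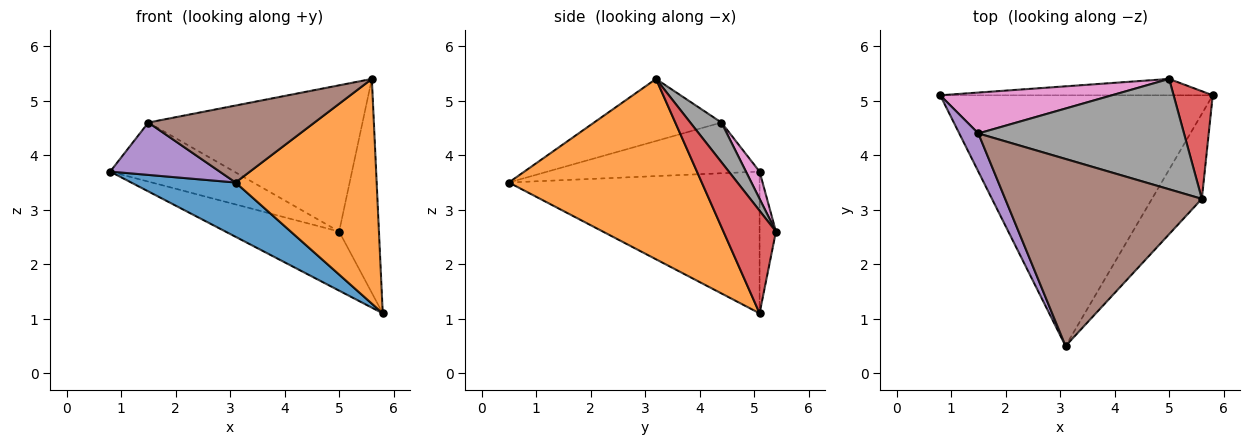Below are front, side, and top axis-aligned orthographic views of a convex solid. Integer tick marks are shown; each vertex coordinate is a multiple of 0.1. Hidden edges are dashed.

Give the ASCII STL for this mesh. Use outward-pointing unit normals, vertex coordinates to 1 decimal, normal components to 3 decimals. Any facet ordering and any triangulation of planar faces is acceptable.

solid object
 facet normal -0.453 -0.189 -0.871
  outer loop
   vertex 3.1 0.5 3.5
   vertex 0.8 5.1 3.7
   vertex 5.8 5.1 1.1
  endloop
 endfacet
 facet normal 0.788 -0.576 -0.218
  outer loop
   vertex 5.6 3.2 5.4
   vertex 3.1 0.5 3.5
   vertex 5.8 5.1 1.1
  endloop
 endfacet
 facet normal -0.137 0.955 -0.264
  outer loop
   vertex 5.0 5.4 2.6
   vertex 5.8 5.1 1.1
   vertex 0.8 5.1 3.7
  endloop
 endfacet
 facet normal 0.762 0.578 0.291
  outer loop
   vertex 5.0 5.4 2.6
   vertex 5.6 3.2 5.4
   vertex 5.8 5.1 1.1
  endloop
 endfacet
 facet normal -0.843 -0.435 0.317
  outer loop
   vertex 1.5 4.4 4.6
   vertex 0.8 5.1 3.7
   vertex 3.1 0.5 3.5
  endloop
 endfacet
 facet normal -0.280 -0.365 0.888
  outer loop
   vertex 1.5 4.4 4.6
   vertex 3.1 0.5 3.5
   vertex 5.6 3.2 5.4
  endloop
 endfacet
 facet normal 0.090 0.819 0.567
  outer loop
   vertex 1.5 4.4 4.6
   vertex 5.0 5.4 2.6
   vertex 0.8 5.1 3.7
  endloop
 endfacet
 facet normal 0.115 0.793 0.598
  outer loop
   vertex 1.5 4.4 4.6
   vertex 5.6 3.2 5.4
   vertex 5.0 5.4 2.6
  endloop
 endfacet
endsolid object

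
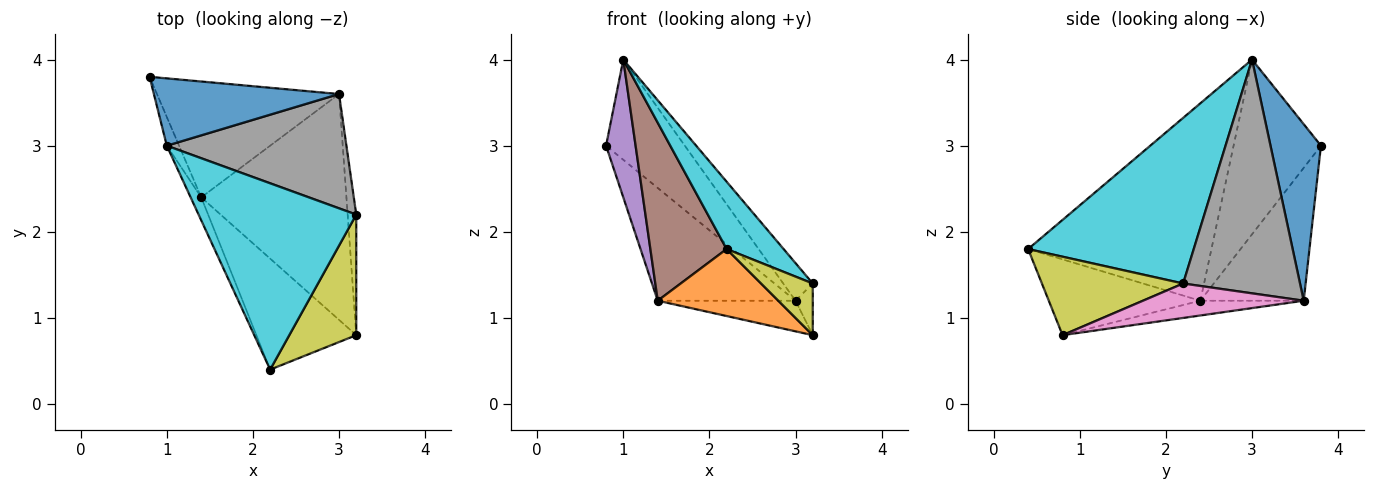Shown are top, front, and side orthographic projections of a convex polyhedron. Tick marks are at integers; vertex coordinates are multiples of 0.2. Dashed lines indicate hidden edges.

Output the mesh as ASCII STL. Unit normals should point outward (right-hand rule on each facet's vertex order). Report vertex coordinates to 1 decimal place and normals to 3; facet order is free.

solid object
 facet normal 0.469 0.733 0.492
  outer loop
   vertex 3.0 3.6 1.2
   vertex 0.8 3.8 3.0
   vertex 1.0 3.0 4.0
  endloop
 endfacet
 facet normal -0.545 -0.433 -0.718
  outer loop
   vertex 1.4 2.4 1.2
   vertex 3.2 0.8 0.8
   vertex 2.2 0.4 1.8
  endloop
 endfacet
 facet normal -0.463 0.618 -0.635
  outer loop
   vertex 1.4 2.4 1.2
   vertex 0.8 3.8 3.0
   vertex 3.0 3.6 1.2
  endloop
 endfacet
 facet normal -0.100 0.134 -0.986
  outer loop
   vertex 1.4 2.4 1.2
   vertex 3.0 3.6 1.2
   vertex 3.2 0.8 0.8
  endloop
 endfacet
 facet normal -0.945 -0.320 -0.067
  outer loop
   vertex 1.4 2.4 1.2
   vertex 1.0 3.0 4.0
   vertex 0.8 3.8 3.0
  endloop
 endfacet
 facet normal -0.922 -0.384 -0.050
  outer loop
   vertex 1.4 2.4 1.2
   vertex 2.2 0.4 1.8
   vertex 1.0 3.0 4.0
  endloop
 endfacet
 facet normal 0.965 0.103 -0.241
  outer loop
   vertex 3.2 2.2 1.4
   vertex 3.2 0.8 0.8
   vertex 3.0 3.6 1.2
  endloop
 endfacet
 facet normal 0.777 0.196 0.597
  outer loop
   vertex 3.2 2.2 1.4
   vertex 3.0 3.6 1.2
   vertex 1.0 3.0 4.0
  endloop
 endfacet
 facet normal 0.733 -0.268 0.625
  outer loop
   vertex 3.2 2.2 1.4
   vertex 2.2 0.4 1.8
   vertex 3.2 0.8 0.8
  endloop
 endfacet
 facet normal 0.703 -0.242 0.669
  outer loop
   vertex 3.2 2.2 1.4
   vertex 1.0 3.0 4.0
   vertex 2.2 0.4 1.8
  endloop
 endfacet
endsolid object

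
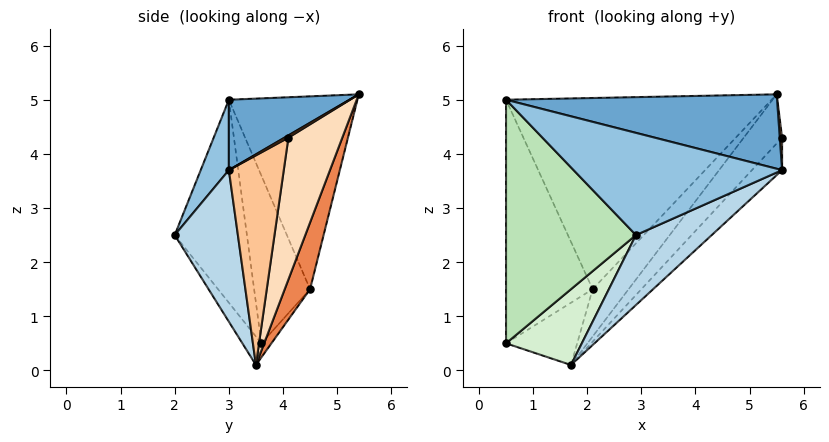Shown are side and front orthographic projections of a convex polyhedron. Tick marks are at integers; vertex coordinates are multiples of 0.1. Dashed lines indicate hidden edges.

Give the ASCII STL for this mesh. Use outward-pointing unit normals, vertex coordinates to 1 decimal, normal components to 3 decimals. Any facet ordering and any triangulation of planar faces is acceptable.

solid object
 facet normal 0.216 -0.485 0.847
  outer loop
   vertex 5.5 5.4 5.1
   vertex 0.5 3.0 5.0
   vertex 5.6 3.0 3.7
  endloop
 endfacet
 facet normal 0.118 -0.877 0.465
  outer loop
   vertex 2.9 2.0 2.5
   vertex 5.6 3.0 3.7
   vertex 0.5 3.0 5.0
  endloop
 endfacet
 facet normal 0.500 -0.600 -0.625
  outer loop
   vertex 2.9 2.0 2.5
   vertex 1.7 3.5 0.1
   vertex 5.6 3.0 3.7
  endloop
 endfacet
 facet normal -0.428 0.885 0.183
  outer loop
   vertex 2.1 4.5 1.5
   vertex 0.5 3.0 5.0
   vertex 5.5 5.4 5.1
  endloop
 endfacet
 facet normal 0.461 0.654 -0.599
  outer loop
   vertex 2.1 4.5 1.5
   vertex 5.5 5.4 5.1
   vertex 1.7 3.5 0.1
  endloop
 endfacet
 facet normal 0.624 -0.374 0.686
  outer loop
   vertex 5.6 4.1 4.3
   vertex 5.5 5.4 5.1
   vertex 5.6 3.0 3.7
  endloop
 endfacet
 facet normal 0.657 0.361 -0.662
  outer loop
   vertex 5.6 4.1 4.3
   vertex 5.6 3.0 3.7
   vertex 1.7 3.5 0.1
  endloop
 endfacet
 facet normal 0.624 0.444 -0.643
  outer loop
   vertex 5.6 4.1 4.3
   vertex 1.7 3.5 0.1
   vertex 5.5 5.4 5.1
  endloop
 endfacet
 facet normal -0.539 0.835 0.111
  outer loop
   vertex 0.5 3.6 0.5
   vertex 0.5 3.0 5.0
   vertex 2.1 4.5 1.5
  endloop
 endfacet
 facet normal -0.116 0.824 -0.555
  outer loop
   vertex 0.5 3.6 0.5
   vertex 2.1 4.5 1.5
   vertex 1.7 3.5 0.1
  endloop
 endfacet
 facet normal -0.482 -0.868 -0.116
  outer loop
   vertex 0.5 3.6 0.5
   vertex 2.9 2.0 2.5
   vertex 0.5 3.0 5.0
  endloop
 endfacet
 facet normal -0.218 -0.873 -0.436
  outer loop
   vertex 0.5 3.6 0.5
   vertex 1.7 3.5 0.1
   vertex 2.9 2.0 2.5
  endloop
 endfacet
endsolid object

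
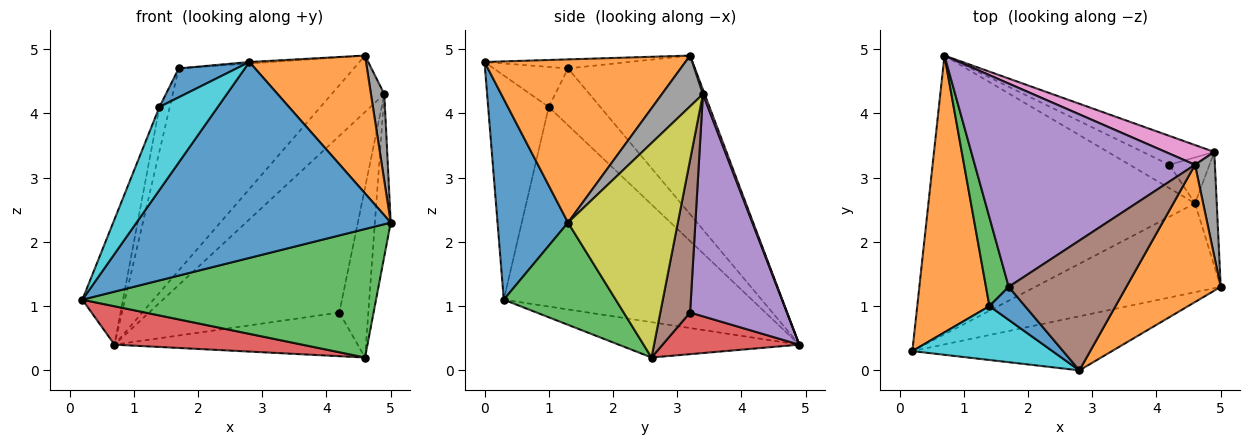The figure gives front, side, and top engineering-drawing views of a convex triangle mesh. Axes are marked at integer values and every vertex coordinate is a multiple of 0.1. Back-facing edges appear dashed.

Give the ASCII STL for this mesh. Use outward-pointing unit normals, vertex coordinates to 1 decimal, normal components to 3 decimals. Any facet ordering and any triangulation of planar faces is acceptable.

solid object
 facet normal 0.258 -0.931 -0.257
  outer loop
   vertex 2.8 0.0 4.8
   vertex 0.2 0.3 1.1
   vertex 5.0 1.3 2.3
  endloop
 endfacet
 facet normal 0.774 -0.449 0.447
  outer loop
   vertex 2.8 0.0 4.8
   vertex 5.0 1.3 2.3
   vertex 4.6 3.2 4.9
  endloop
 endfacet
 facet normal 0.299 -0.785 -0.543
  outer loop
   vertex 4.6 2.6 0.2
   vertex 5.0 1.3 2.3
   vertex 0.2 0.3 1.1
  endloop
 endfacet
 facet normal -0.130 -0.135 -0.982
  outer loop
   vertex 4.6 2.6 0.2
   vertex 0.2 0.3 1.1
   vertex 0.7 4.9 0.4
  endloop
 endfacet
 facet normal -0.455 0.628 0.631
  outer loop
   vertex 1.7 1.3 4.7
   vertex 4.6 3.2 4.9
   vertex 0.7 4.9 0.4
  endloop
 endfacet
 facet normal -0.077 0.012 0.997
  outer loop
   vertex 1.7 1.3 4.7
   vertex 2.8 0.0 4.8
   vertex 4.6 3.2 4.9
  endloop
 endfacet
 facet normal 0.031 0.944 0.330
  outer loop
   vertex 4.9 3.4 4.3
   vertex 0.7 4.9 0.4
   vertex 4.6 3.2 4.9
  endloop
 endfacet
 facet normal 0.891 -0.290 0.349
  outer loop
   vertex 4.9 3.4 4.3
   vertex 4.6 3.2 4.9
   vertex 5.0 1.3 2.3
  endloop
 endfacet
 facet normal 0.985 0.142 -0.100
  outer loop
   vertex 4.9 3.4 4.3
   vertex 5.0 1.3 2.3
   vertex 4.6 2.6 0.2
  endloop
 endfacet
 facet normal -0.657 -0.632 0.410
  outer loop
   vertex 1.4 1.0 4.1
   vertex 0.2 0.3 1.1
   vertex 2.8 0.0 4.8
  endloop
 endfacet
 facet normal -0.646 -0.503 0.574
  outer loop
   vertex 1.4 1.0 4.1
   vertex 2.8 0.0 4.8
   vertex 1.7 1.3 4.7
  endloop
 endfacet
 facet normal -0.929 0.152 0.336
  outer loop
   vertex 1.4 1.0 4.1
   vertex 0.7 4.9 0.4
   vertex 0.2 0.3 1.1
  endloop
 endfacet
 facet normal -0.913 0.183 0.365
  outer loop
   vertex 1.4 1.0 4.1
   vertex 1.7 1.3 4.7
   vertex 0.7 4.9 0.4
  endloop
 endfacet
 facet normal 0.444 0.790 -0.423
  outer loop
   vertex 4.2 3.2 0.9
   vertex 4.6 2.6 0.2
   vertex 0.7 4.9 0.4
  endloop
 endfacet
 facet normal 0.449 0.882 -0.144
  outer loop
   vertex 4.2 3.2 0.9
   vertex 0.7 4.9 0.4
   vertex 4.9 3.4 4.3
  endloop
 endfacet
 facet normal 0.704 0.686 -0.185
  outer loop
   vertex 4.2 3.2 0.9
   vertex 4.9 3.4 4.3
   vertex 4.6 2.6 0.2
  endloop
 endfacet
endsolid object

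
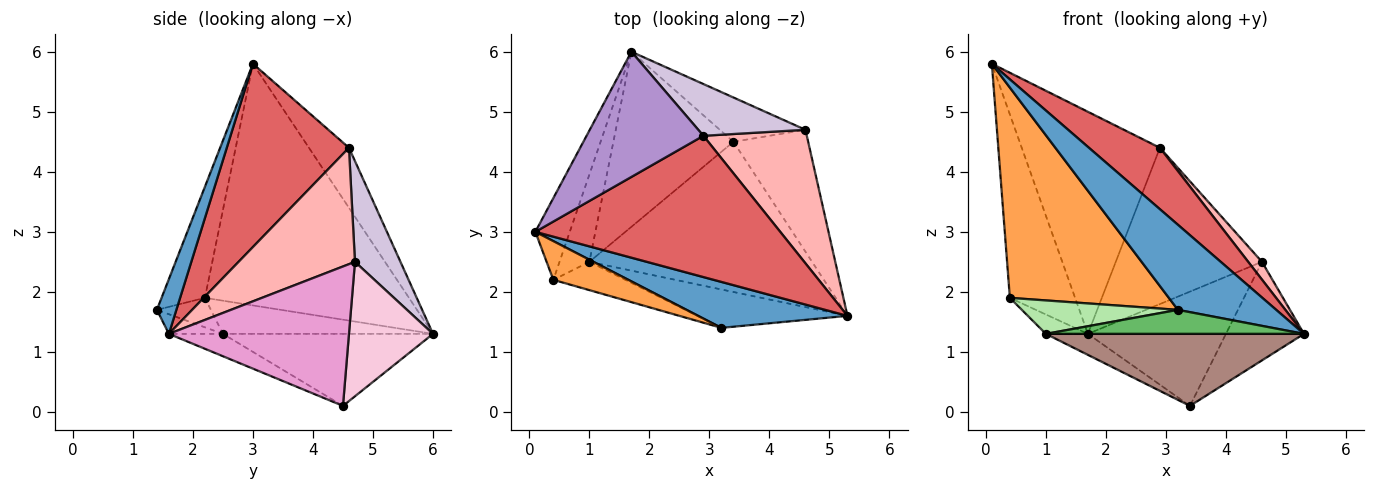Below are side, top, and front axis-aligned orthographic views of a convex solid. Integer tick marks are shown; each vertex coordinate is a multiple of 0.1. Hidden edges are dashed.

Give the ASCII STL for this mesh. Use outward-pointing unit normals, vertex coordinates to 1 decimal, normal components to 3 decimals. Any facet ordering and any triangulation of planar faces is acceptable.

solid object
 facet normal 0.172 -0.867 0.468
  outer loop
   vertex 3.2 1.4 1.7
   vertex 5.3 1.6 1.3
   vertex 0.1 3.0 5.8
  endloop
 endfacet
 facet normal -0.944 0.302 -0.134
  outer loop
   vertex 0.4 2.2 1.9
   vertex 0.1 3.0 5.8
   vertex 1.7 6.0 1.3
  endloop
 endfacet
 facet normal -0.259 -0.950 0.175
  outer loop
   vertex 0.4 2.2 1.9
   vertex 3.2 1.4 1.7
   vertex 0.1 3.0 5.8
  endloop
 endfacet
 facet normal -0.735 0.147 -0.662
  outer loop
   vertex 1.0 2.5 1.3
   vertex 0.4 2.2 1.9
   vertex 1.7 6.0 1.3
  endloop
 endfacet
 facet normal -0.110 -0.527 -0.843
  outer loop
   vertex 1.0 2.5 1.3
   vertex 5.3 1.6 1.3
   vertex 3.2 1.4 1.7
  endloop
 endfacet
 facet normal -0.255 -0.738 -0.625
  outer loop
   vertex 1.0 2.5 1.3
   vertex 3.2 1.4 1.7
   vertex 0.4 2.2 1.9
  endloop
 endfacet
 facet normal 0.566 -0.329 0.756
  outer loop
   vertex 2.9 4.6 4.4
   vertex 0.1 3.0 5.8
   vertex 5.3 1.6 1.3
  endloop
 endfacet
 facet normal 0.745 -0.088 0.662
  outer loop
   vertex 2.9 4.6 4.4
   vertex 5.3 1.6 1.3
   vertex 4.6 4.7 2.5
  endloop
 endfacet
 facet normal -0.245 0.845 0.476
  outer loop
   vertex 2.9 4.6 4.4
   vertex 1.7 6.0 1.3
   vertex 0.1 3.0 5.8
  endloop
 endfacet
 facet normal 0.283 0.910 0.301
  outer loop
   vertex 2.9 4.6 4.4
   vertex 4.6 4.7 2.5
   vertex 1.7 6.0 1.3
  endloop
 endfacet
 facet normal -0.090 -0.431 -0.898
  outer loop
   vertex 3.4 4.5 0.1
   vertex 5.3 1.6 1.3
   vertex 1.0 2.5 1.3
  endloop
 endfacet
 facet normal -0.512 0.102 -0.853
  outer loop
   vertex 3.4 4.5 0.1
   vertex 1.0 2.5 1.3
   vertex 1.7 6.0 1.3
  endloop
 endfacet
 facet normal 0.823 0.357 -0.441
  outer loop
   vertex 3.4 4.5 0.1
   vertex 4.6 4.7 2.5
   vertex 5.3 1.6 1.3
  endloop
 endfacet
 facet normal 0.494 0.811 -0.314
  outer loop
   vertex 3.4 4.5 0.1
   vertex 1.7 6.0 1.3
   vertex 4.6 4.7 2.5
  endloop
 endfacet
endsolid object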